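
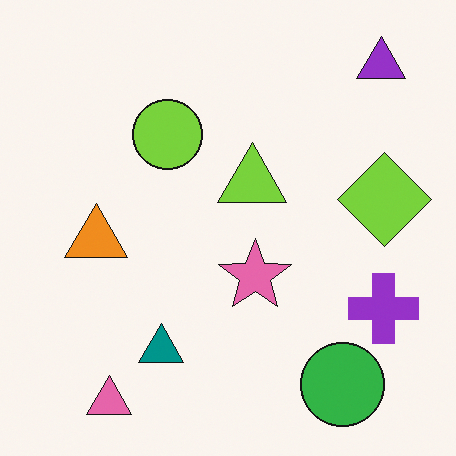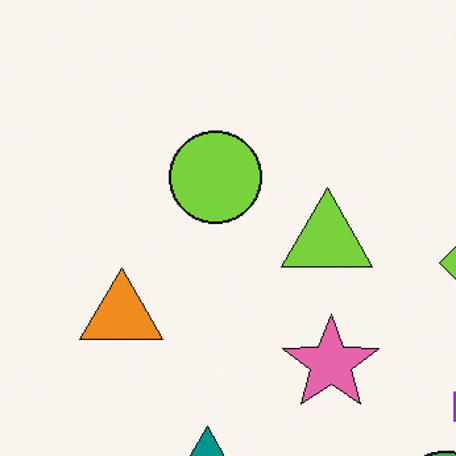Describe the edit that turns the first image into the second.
It was cropped slightly and scaled back up.

The visible shapes are larger and the field of view is narrower; shapes near the original edges may be partly or wholly outside the frame — a crop-and-rescale.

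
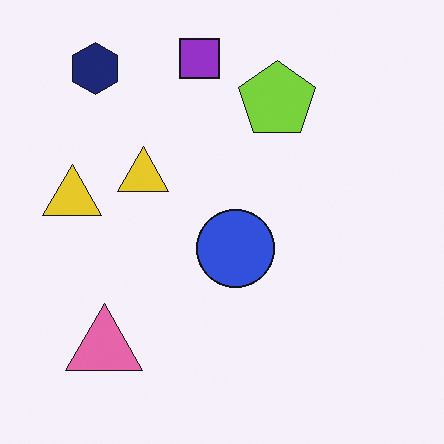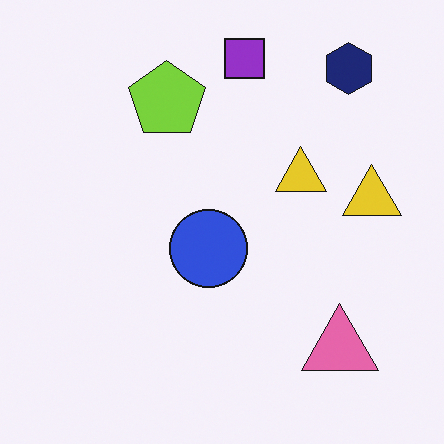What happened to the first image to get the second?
The image was flipped horizontally (left ↔ right).

The navy hexagon is in the top-left of the first image and the top-right of the second — shapes on opposite sides of the vertical midline have swapped in a mirror flip.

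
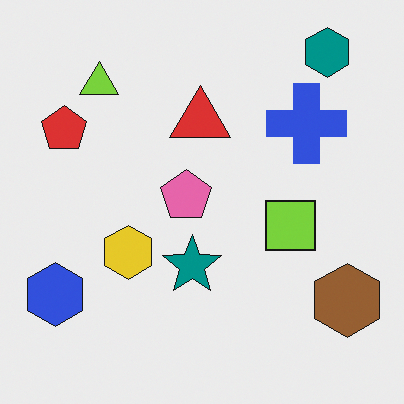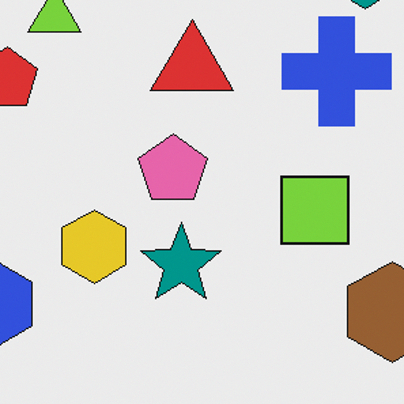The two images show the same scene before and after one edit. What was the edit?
The transformation is: cropped to a modestly smaller region and rescaled.

The visible shapes are larger and the field of view is narrower; shapes near the original edges may be partly or wholly outside the frame — a crop-and-rescale.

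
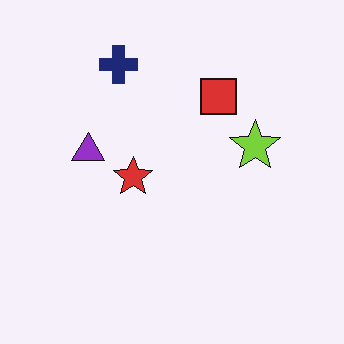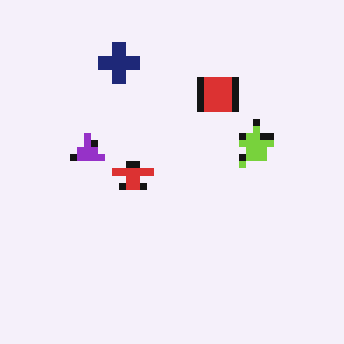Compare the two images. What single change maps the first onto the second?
It was moderately pixelated.

Shapes are reduced to large square blocks; fine edges and outlines are lost — a downscale-then-upscale (mosaic) effect.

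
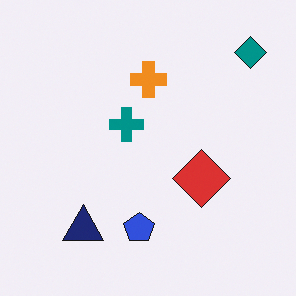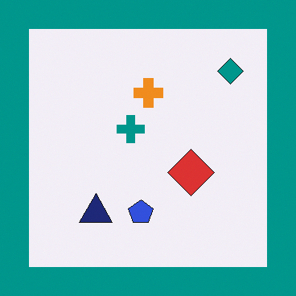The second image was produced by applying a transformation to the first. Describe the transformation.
The transformation is: framed with a teal border.

A solid teal frame runs around the edge of the second image, with the content slightly shrunk inside it.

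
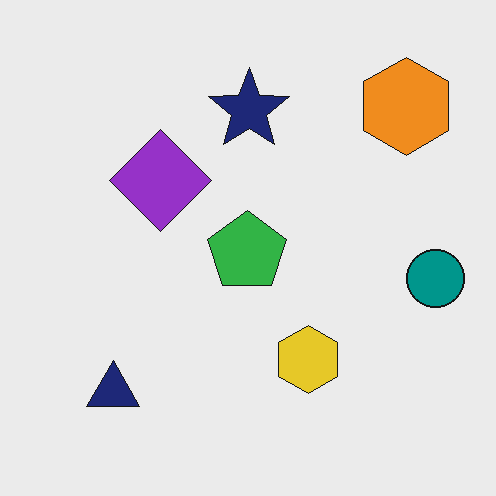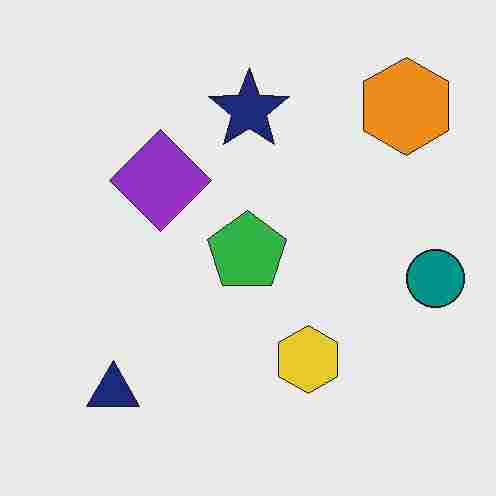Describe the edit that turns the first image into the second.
Heavily JPEG-compressed with obvious blocking artifacts.

Blocky 8×8 compression artifacts appear around shape edges and the flat background shows ringing — characteristic JPEG degradation.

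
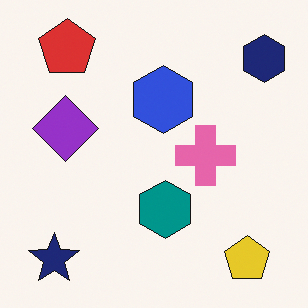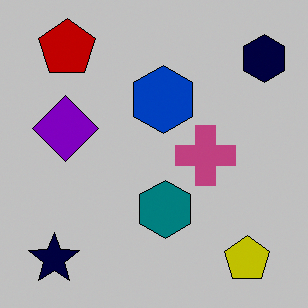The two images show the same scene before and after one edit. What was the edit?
Heavily posterized to just a handful of flat colors.

Each flat color has snapped to a coarser quantized level — most visibly, the near-white background has dropped to a flat grey.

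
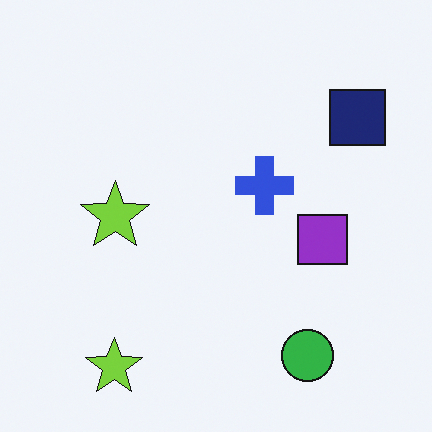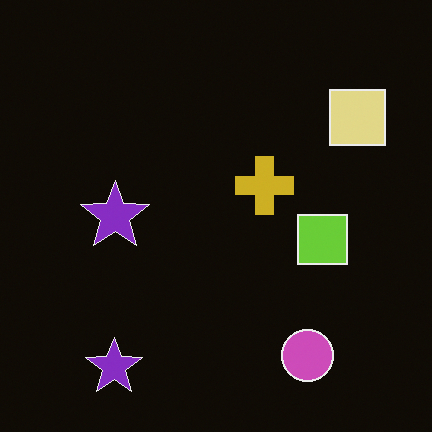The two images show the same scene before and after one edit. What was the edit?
The image was color-inverted (negative).

The light background has become dark and every shape's color is its complement — a photographic negative.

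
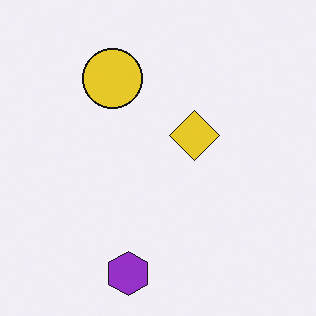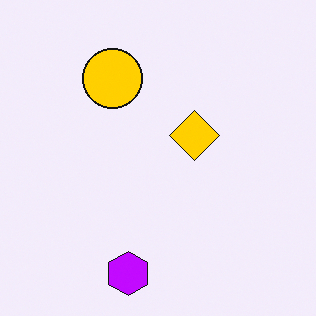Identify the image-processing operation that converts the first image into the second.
The transformation is: made much more vivid (saturation change).

All colors are more vivid — a global saturation change.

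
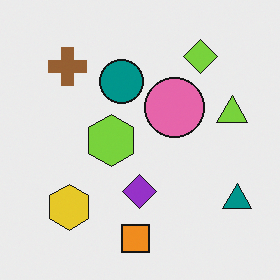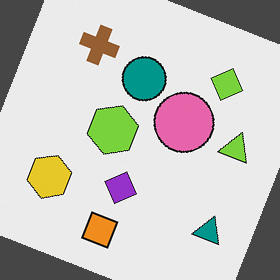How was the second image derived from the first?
The image was rotated clockwise by a clearly visible amount.

Every shape is tilted by the same angle and the image corners show triangular fill wedges — a whole-image rotation by a non-right angle.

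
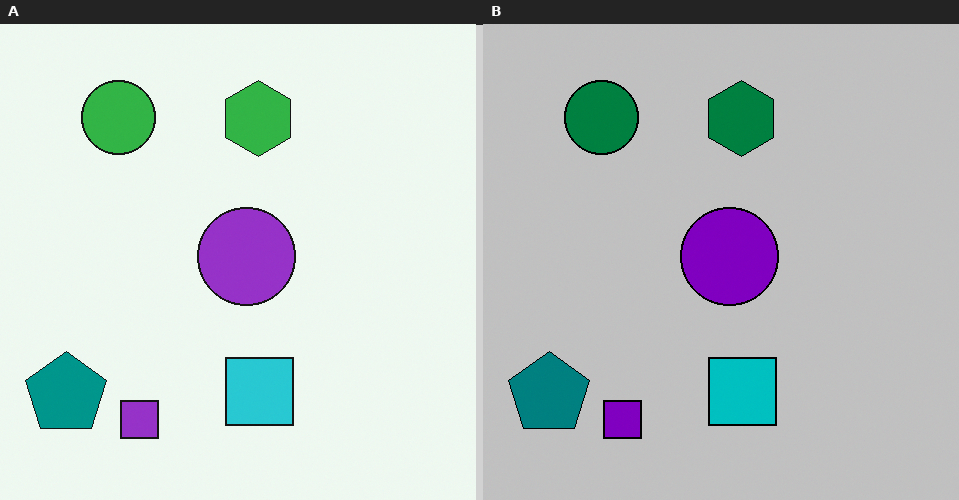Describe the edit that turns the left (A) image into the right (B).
The transformation is: heavily posterized to just a handful of flat colors.

Each flat color has snapped to a coarser quantized level — most visibly, the near-white background has dropped to a flat grey.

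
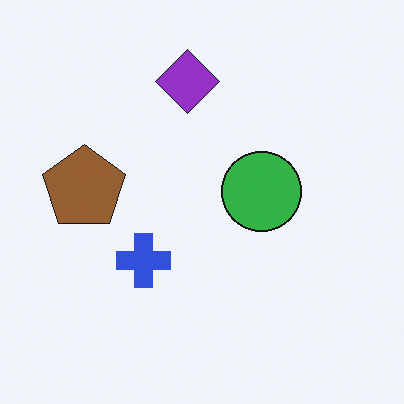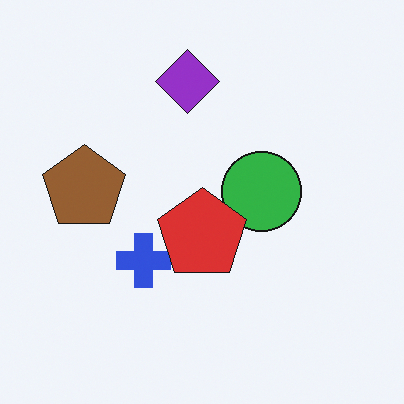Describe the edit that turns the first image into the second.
Overlaid with an additional red pentagon.

A red pentagon appears in the second image that is absent from the first.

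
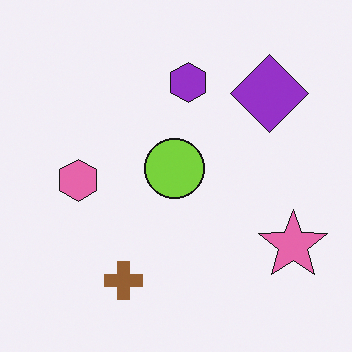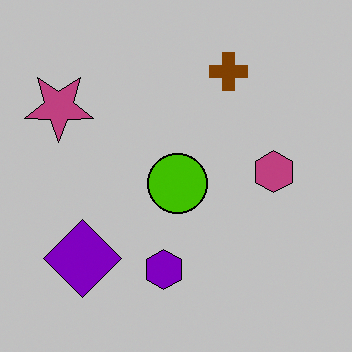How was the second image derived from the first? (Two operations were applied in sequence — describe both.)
This is the original image rotated 180°, then heavily posterized to just a handful of flat colors.

The pink star sits in the bottom-right of the first image and the top-left of the second — consistent with a whole-image 180° rotation. Each flat color has snapped to a coarser quantized level — most visibly, the near-white background has dropped to a flat grey.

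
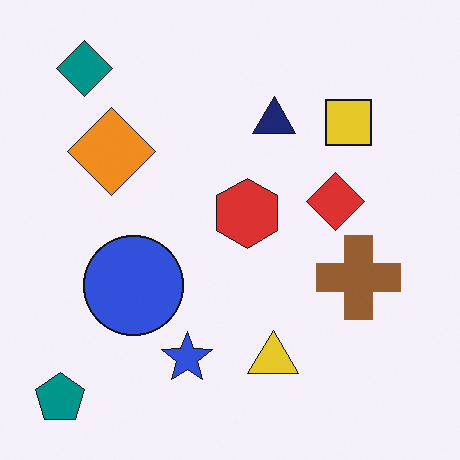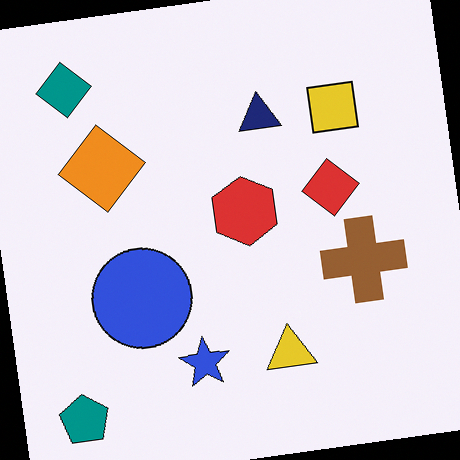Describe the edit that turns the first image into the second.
The second image is the first rotated counter-clockwise by a slight angle.

Every shape is tilted by the same angle and the image corners show triangular fill wedges — a whole-image rotation by a non-right angle.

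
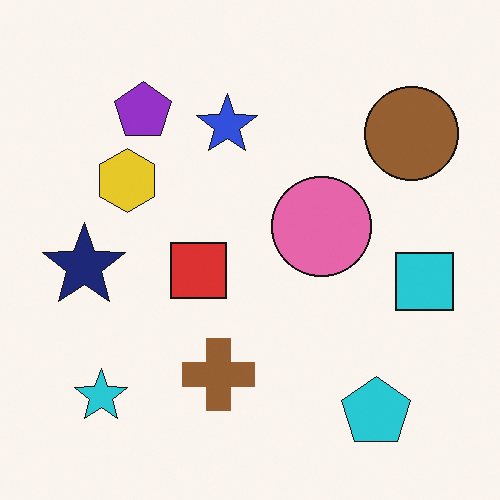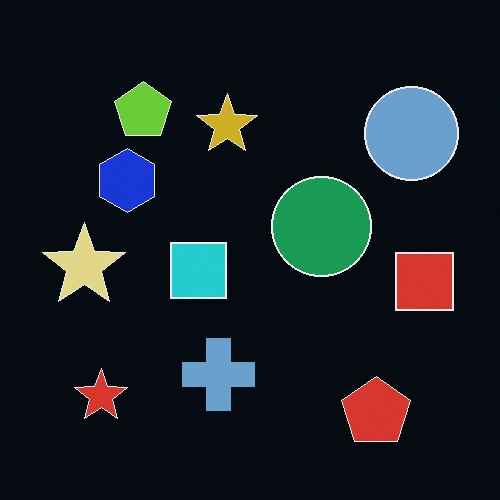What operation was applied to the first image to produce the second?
It was color-inverted (negative).

The light background has become dark and every shape's color is its complement — a photographic negative.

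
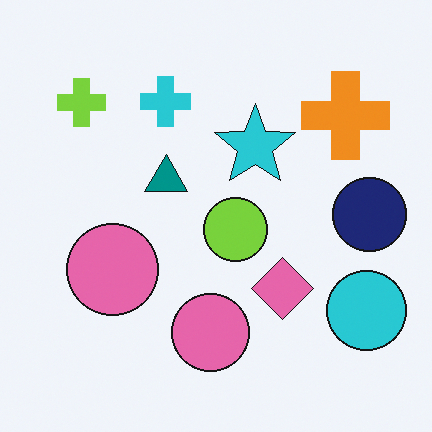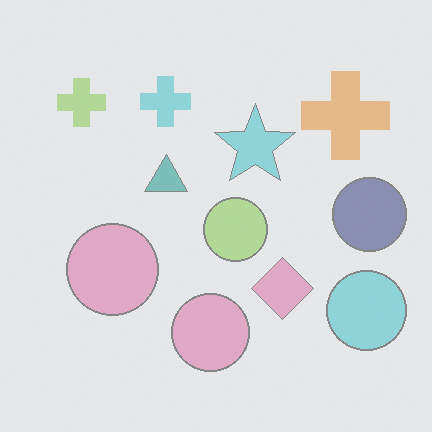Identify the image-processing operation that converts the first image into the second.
The transformation is: washed out (contrast reduced).

Tones are pushed toward mid-grey across the whole image — a global contrast change.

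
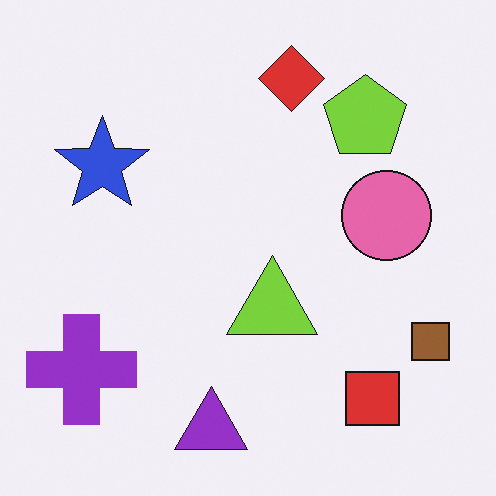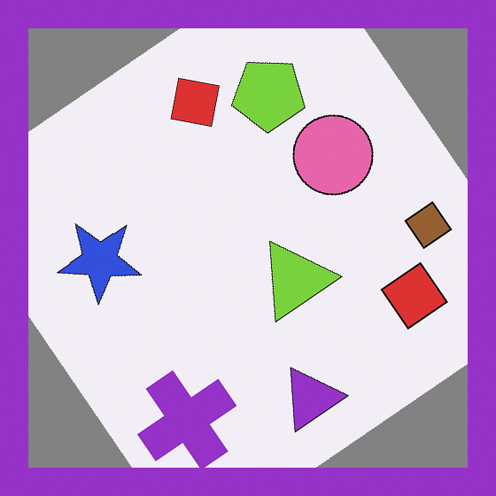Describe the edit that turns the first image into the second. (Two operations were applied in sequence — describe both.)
The second image is the first rotated counter-clockwise by a large amount — several tens of degrees, then framed with a purple border.

Every shape is tilted by the same angle and the image corners show triangular fill wedges — a whole-image rotation by a non-right angle. A solid purple frame runs around the edge of the second image, with the content slightly shrunk inside it.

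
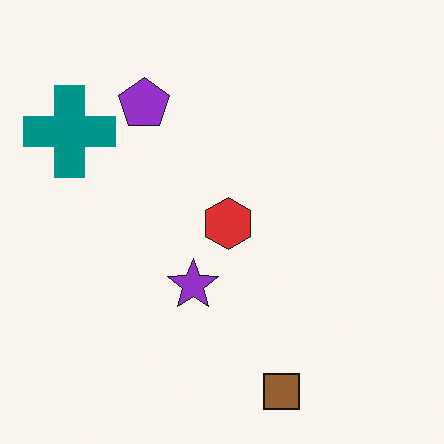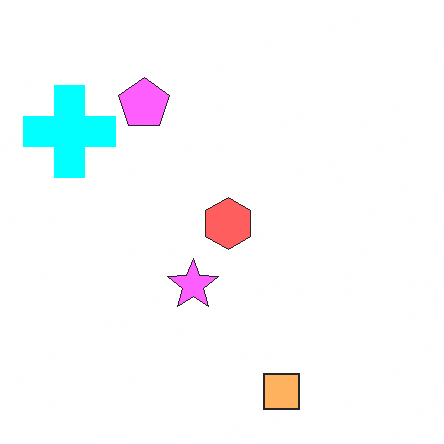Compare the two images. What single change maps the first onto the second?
This is the original image noticeably brightened.

Every pixel — background and shapes alike — is uniformly brightened.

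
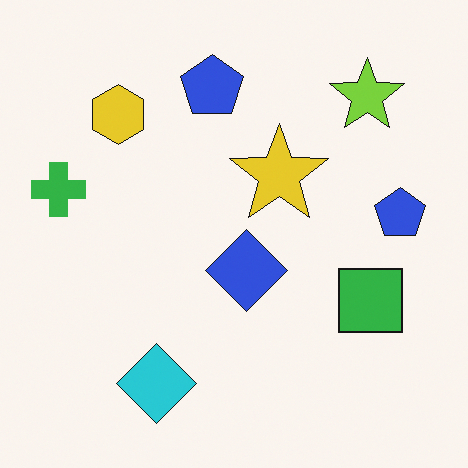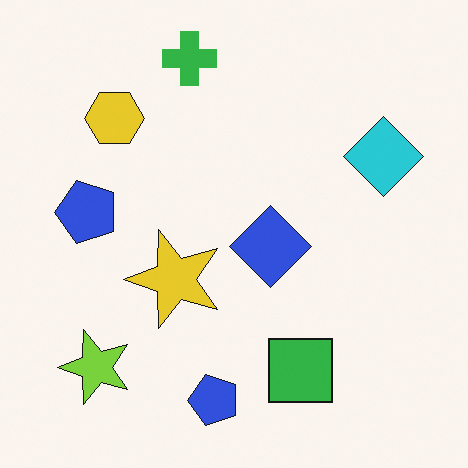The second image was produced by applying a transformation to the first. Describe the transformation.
It was transposed (reflected across the top-left ↔ bottom-right diagonal).

Shapes have swapped their row and column positions — what was in the top-right is now in the bottom-left — a diagonal reflection.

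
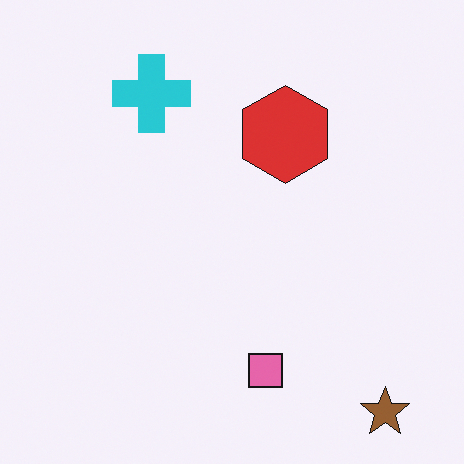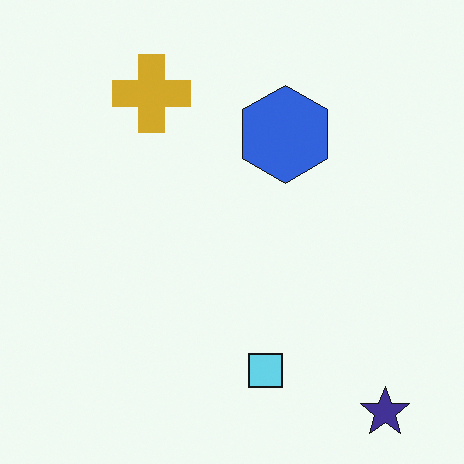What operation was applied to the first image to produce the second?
The second image is the first hue-shifted by a large amount.

Every shape's color has rotated by the same amount around the hue wheel — a uniform hue shift.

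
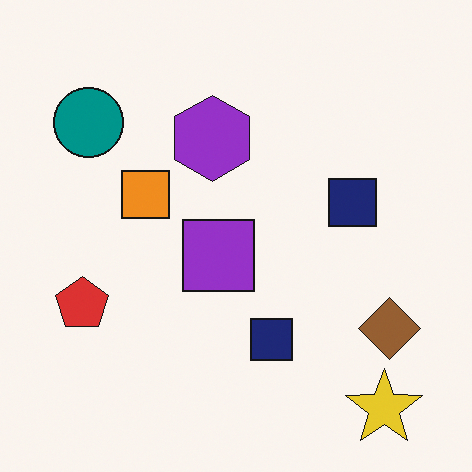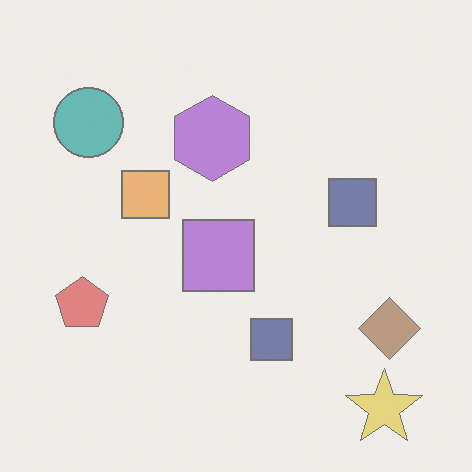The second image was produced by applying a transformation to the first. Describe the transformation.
This is the original image given much lower contrast.

Tones are pushed toward mid-grey across the whole image — a global contrast change.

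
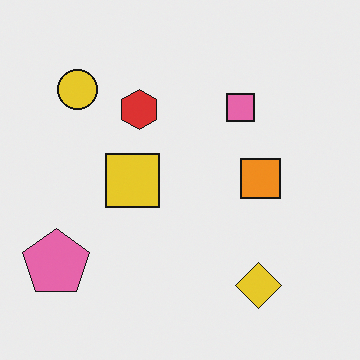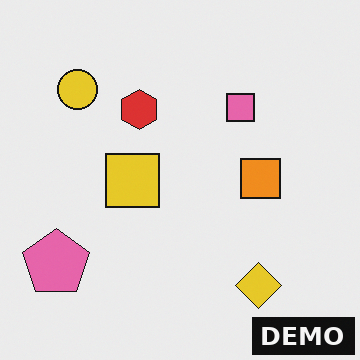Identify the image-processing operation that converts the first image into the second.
The image was watermarked with the text "DEMO" in the lower-right corner.

A dark label reading "DEMO" appears in the lower-right corner.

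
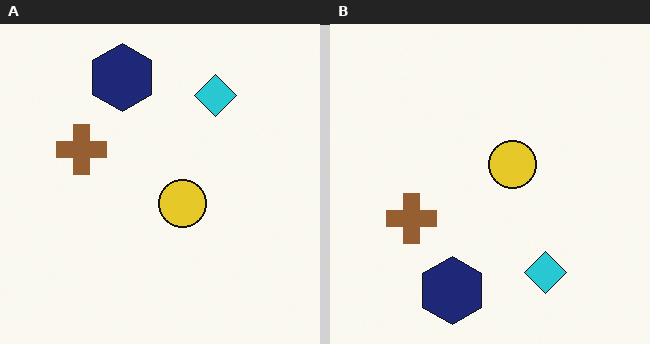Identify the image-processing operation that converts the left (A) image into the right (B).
It was flipped vertically (top ↔ bottom).

The navy hexagon is in the top of the left (A) image and the bottom of the right (B) — shapes on opposite sides of the horizontal midline have swapped in a mirror flip.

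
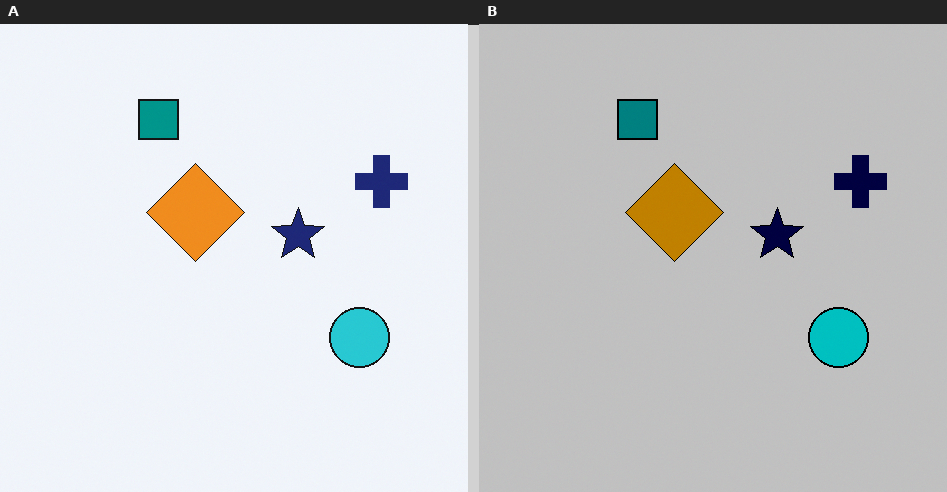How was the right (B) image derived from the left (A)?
The right (B) image is the left (A) aggressively posterized.

Each flat color has snapped to a coarser quantized level — most visibly, the near-white background has dropped to a flat grey.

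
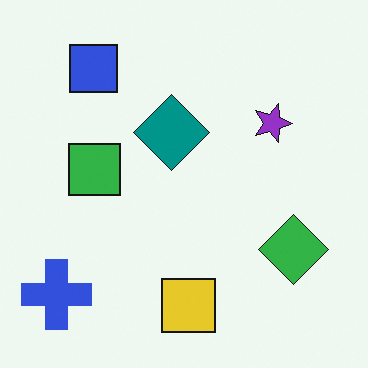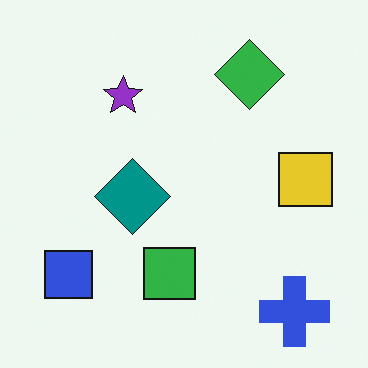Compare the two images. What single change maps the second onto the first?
The transformation is: rotated 90° clockwise.

The blue cross sits in the bottom-right of the second image and the bottom-left of the first — consistent with a whole-image 90° clockwise rotation.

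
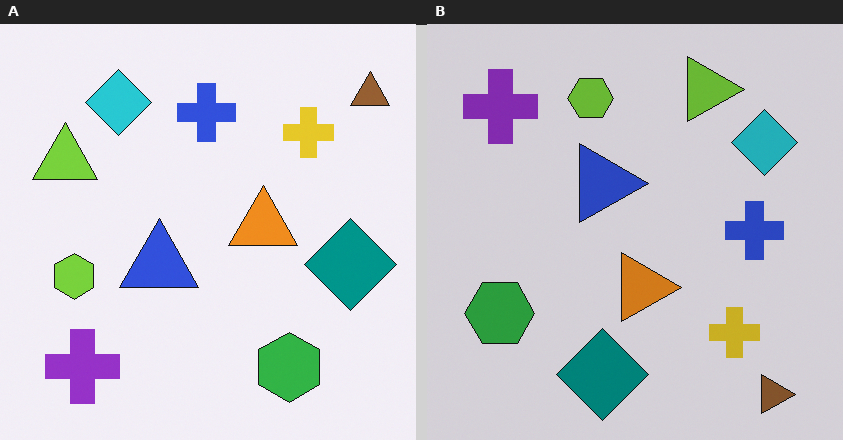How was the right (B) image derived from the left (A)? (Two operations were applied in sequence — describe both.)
This is the original image slightly darkened, then rotated 90° clockwise.

Every pixel — background and shapes alike — is uniformly darkened. The brown triangle sits in the top-right of the left (A) image and the bottom-right of the right (B) — consistent with a whole-image 90° clockwise rotation.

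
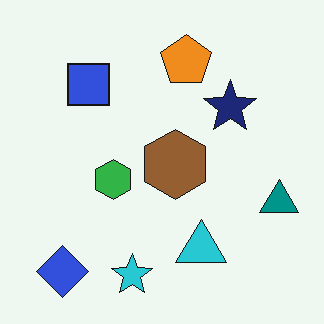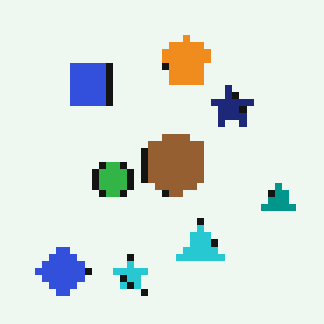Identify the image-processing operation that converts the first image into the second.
Pixelated into visible square blocks.

Shapes are reduced to large square blocks; fine edges and outlines are lost — a downscale-then-upscale (mosaic) effect.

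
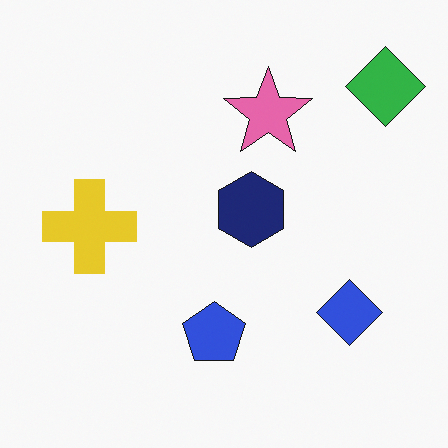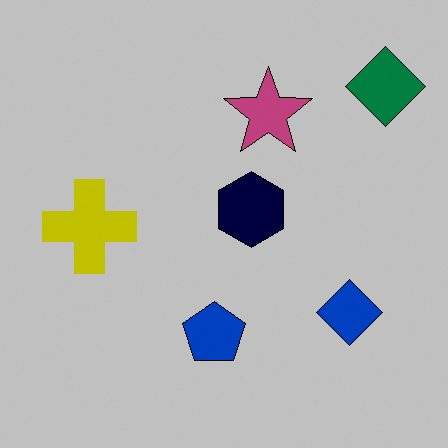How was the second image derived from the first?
The transformation is: aggressively posterized.

Each flat color has snapped to a coarser quantized level — most visibly, the near-white background has dropped to a flat grey.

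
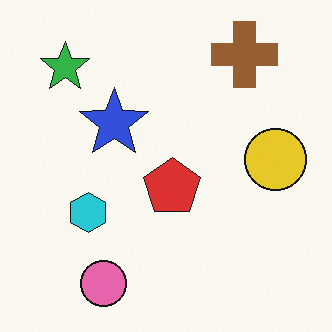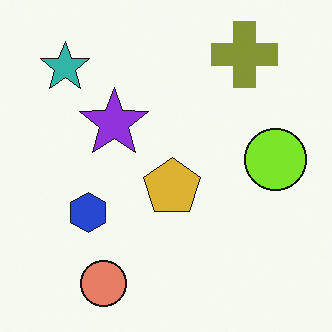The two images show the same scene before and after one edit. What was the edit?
It was hue-shifted slightly.

Every shape's color has rotated by the same amount around the hue wheel — a uniform hue shift.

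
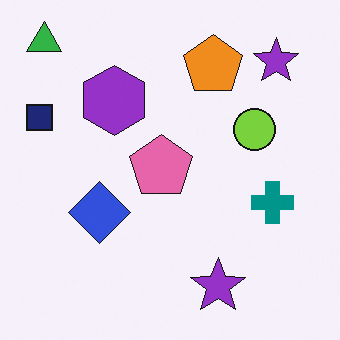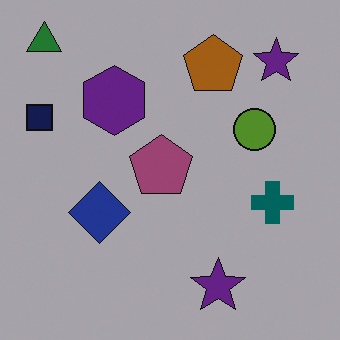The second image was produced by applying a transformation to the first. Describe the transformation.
The transformation is: darkened a lot.

Every pixel — background and shapes alike — is uniformly darkened.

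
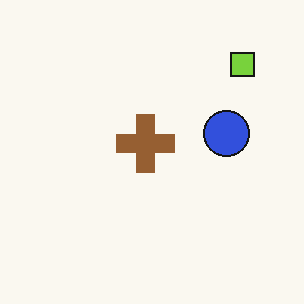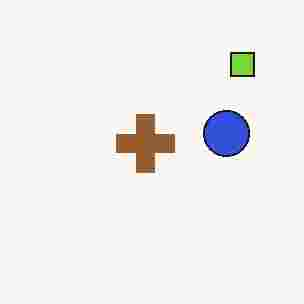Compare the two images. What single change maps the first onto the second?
This is the original image degraded with heavy JPEG compression.

Blocky 8×8 compression artifacts appear around shape edges and the flat background shows ringing — characteristic JPEG degradation.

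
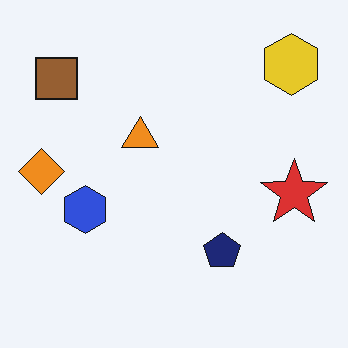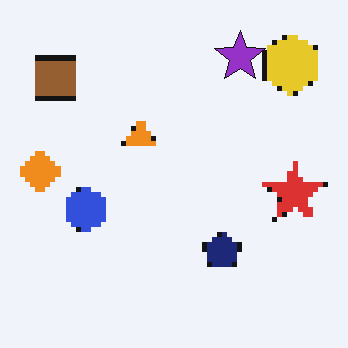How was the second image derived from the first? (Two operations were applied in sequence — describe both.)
This is the original image lightly pixelated (a mild mosaic effect), then overlaid with an additional purple star.

Shapes are reduced to large square blocks; fine edges and outlines are lost — a downscale-then-upscale (mosaic) effect. A purple star appears in the second image that is absent from the first.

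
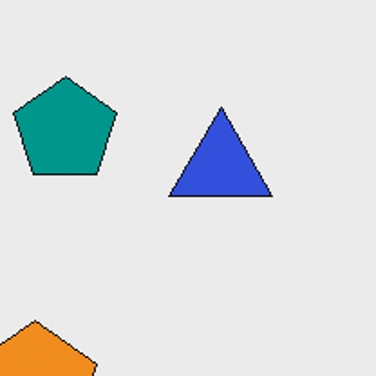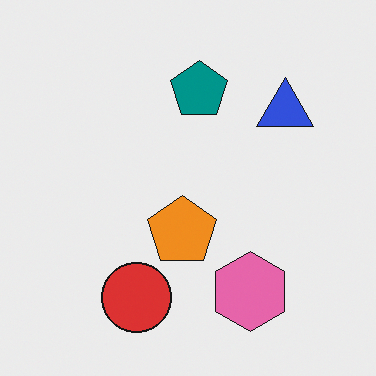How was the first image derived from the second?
The image was cropped to a noticeably smaller region and rescaled.

The visible shapes are larger and the field of view is narrower; shapes near the original edges may be partly or wholly outside the frame — a crop-and-rescale.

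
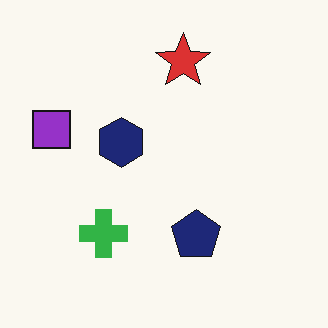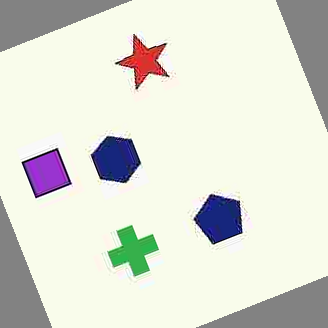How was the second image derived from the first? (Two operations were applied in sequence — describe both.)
The transformation is: degraded with heavy JPEG compression, then rotated counter-clockwise by a clearly visible amount.

Blocky 8×8 compression artifacts appear around shape edges and the flat background shows ringing — characteristic JPEG degradation. Every shape is tilted by the same angle and the image corners show triangular fill wedges — a whole-image rotation by a non-right angle.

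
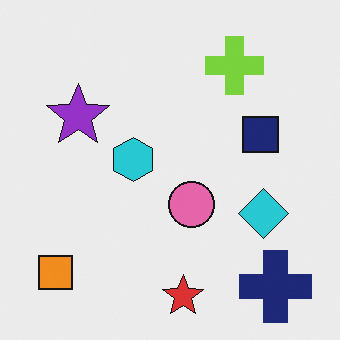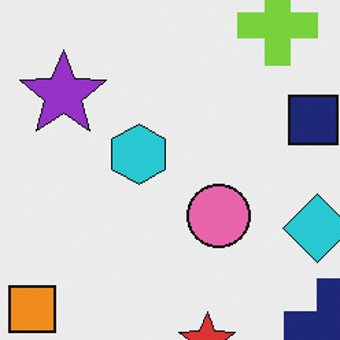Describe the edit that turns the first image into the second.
This is the original image cropped slightly and scaled back up.

The visible shapes are larger and the field of view is narrower; shapes near the original edges may be partly or wholly outside the frame — a crop-and-rescale.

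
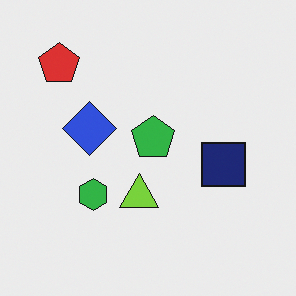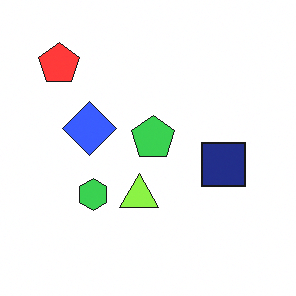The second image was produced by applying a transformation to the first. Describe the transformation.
It was slightly brightened.

Every pixel — background and shapes alike — is uniformly brightened.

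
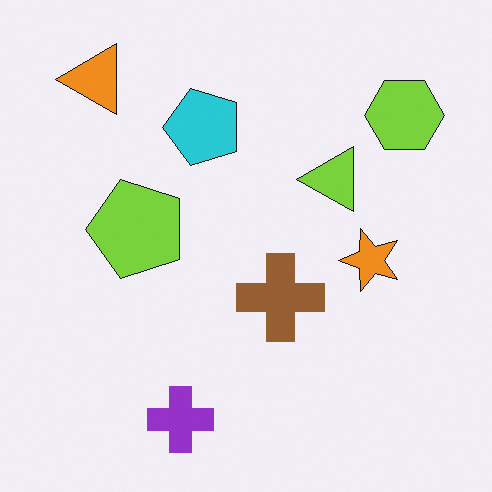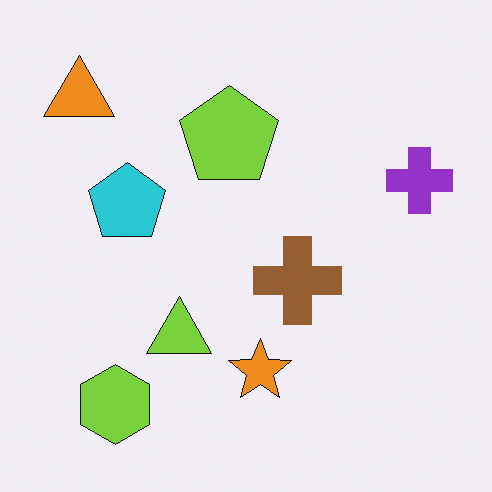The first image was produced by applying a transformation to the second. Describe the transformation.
The image was transposed (reflected across the top-left ↔ bottom-right diagonal).

Shapes have swapped their row and column positions — what was in the top-right is now in the bottom-left — a diagonal reflection.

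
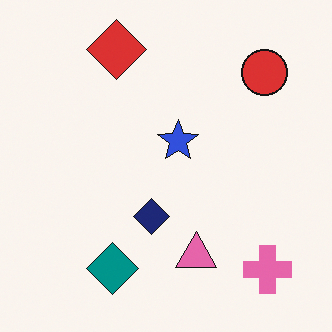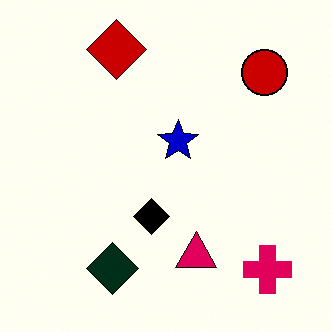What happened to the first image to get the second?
The second image is the first given much higher contrast.

Tones are pushed away from mid-grey across the whole image — a global contrast change.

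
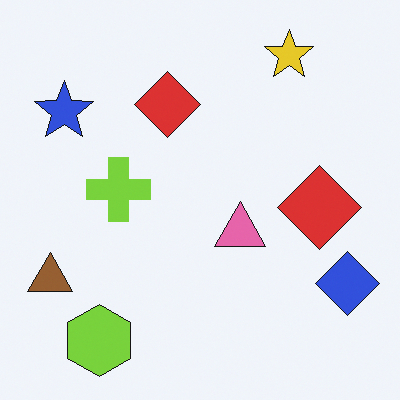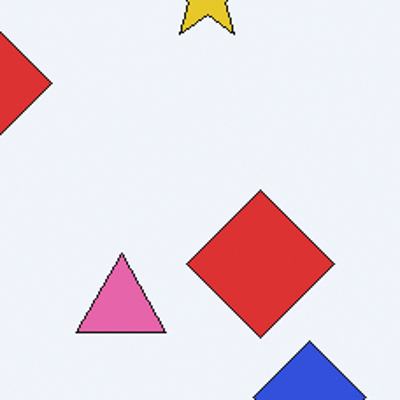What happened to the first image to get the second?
It was cropped tightly and scaled back up.

The visible shapes are larger and the field of view is narrower; shapes near the original edges may be partly or wholly outside the frame — a crop-and-rescale.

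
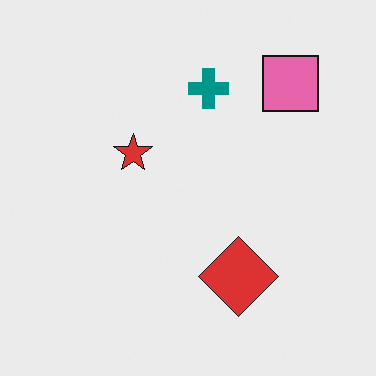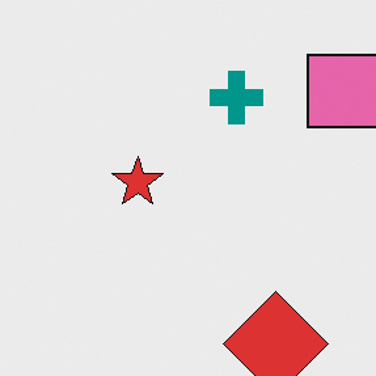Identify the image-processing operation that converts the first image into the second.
The image was cropped to a modestly smaller region and rescaled.

The visible shapes are larger and the field of view is narrower; shapes near the original edges may be partly or wholly outside the frame — a crop-and-rescale.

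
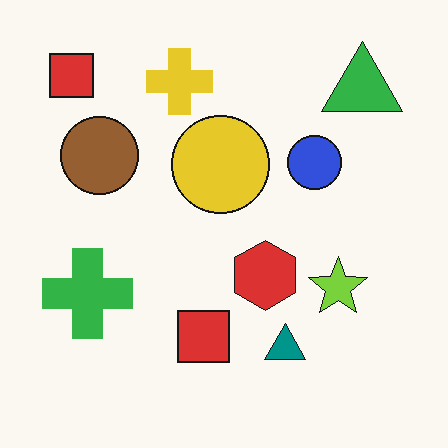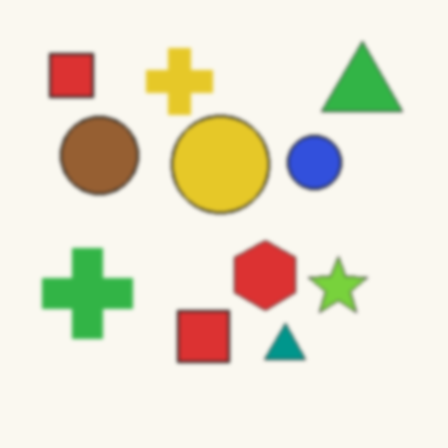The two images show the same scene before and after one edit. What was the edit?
The image was lightly blurred.

Shape edges and outlines are uniformly softened across the whole image.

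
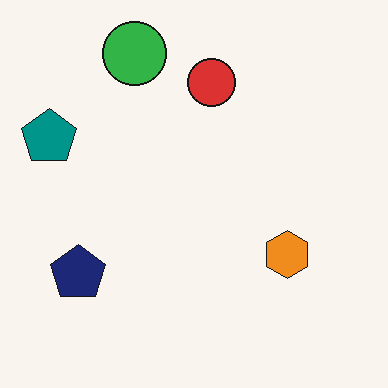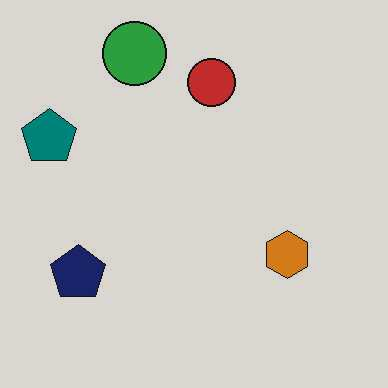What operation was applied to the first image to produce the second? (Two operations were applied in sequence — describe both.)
The image was given moderate JPEG compression, then darkened a little.

Blocky 8×8 compression artifacts appear around shape edges and the flat background shows ringing — characteristic JPEG degradation. Every pixel — background and shapes alike — is uniformly darkened.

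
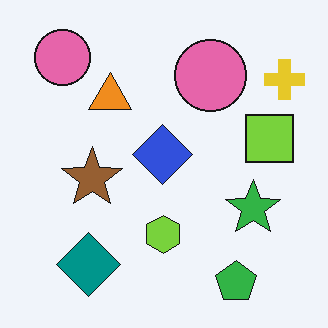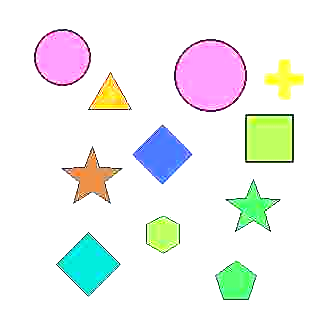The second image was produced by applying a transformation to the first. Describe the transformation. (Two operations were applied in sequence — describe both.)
Degraded with heavy JPEG compression, then substantially brightened.

Blocky 8×8 compression artifacts appear around shape edges and the flat background shows ringing — characteristic JPEG degradation. Every pixel — background and shapes alike — is uniformly brightened.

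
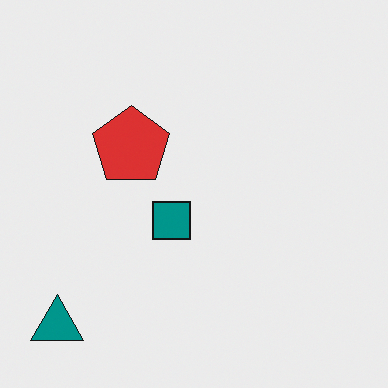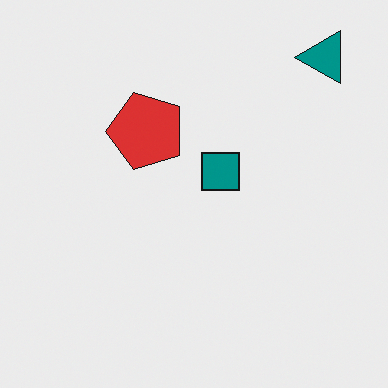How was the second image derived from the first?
Transposed (reflected across the top-left ↔ bottom-right diagonal).

Shapes have swapped their row and column positions — what was in the top-right is now in the bottom-left — a diagonal reflection.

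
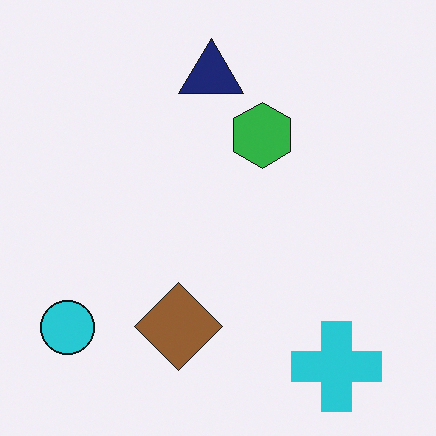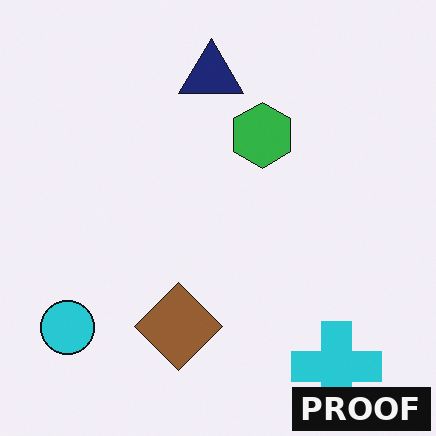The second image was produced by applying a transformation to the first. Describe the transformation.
This is the original image watermarked with the text "PROOF" in the lower-right corner.

A dark label reading "PROOF" appears in the lower-right corner.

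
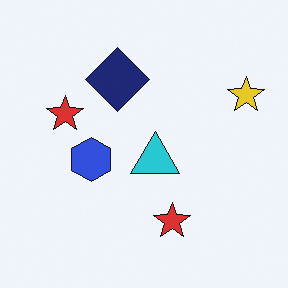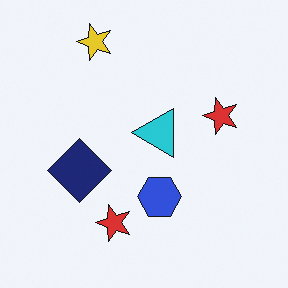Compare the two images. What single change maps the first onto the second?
The transformation is: rotated 90° counter-clockwise.

The yellow star sits in the top-right of the first image and the top-left of the second — consistent with a whole-image 90° counter-clockwise rotation.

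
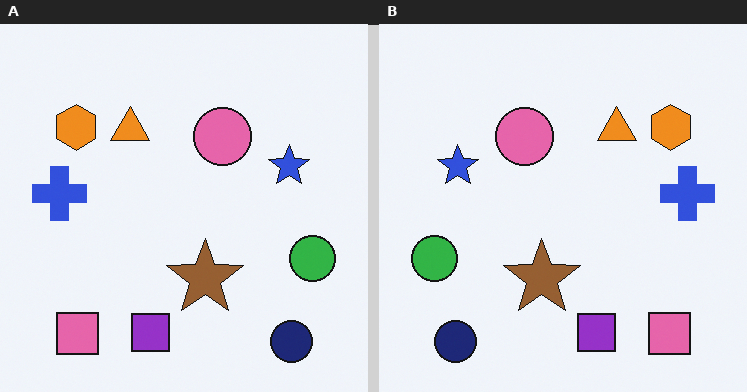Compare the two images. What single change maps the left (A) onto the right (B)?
The image was flipped horizontally (left ↔ right).

The green circle is in the right of the left (A) image and the left of the right (B) — shapes on opposite sides of the vertical midline have swapped in a mirror flip.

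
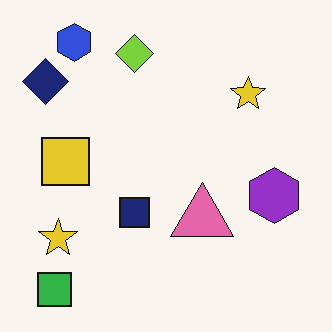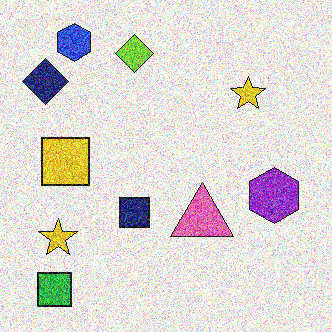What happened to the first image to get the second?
It was degraded with strong gaussian noise.

Random speckle covers the whole image, including the flat background.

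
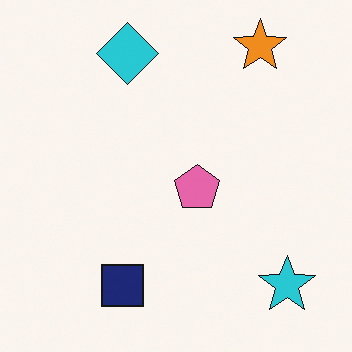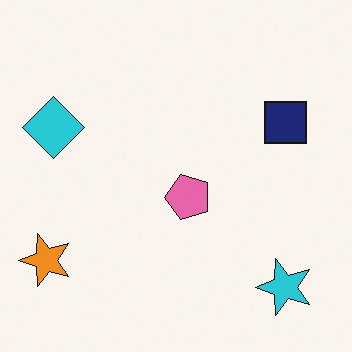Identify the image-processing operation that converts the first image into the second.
It was transposed (reflected across the top-left ↔ bottom-right diagonal).

Shapes have swapped their row and column positions — what was in the top-right is now in the bottom-left — a diagonal reflection.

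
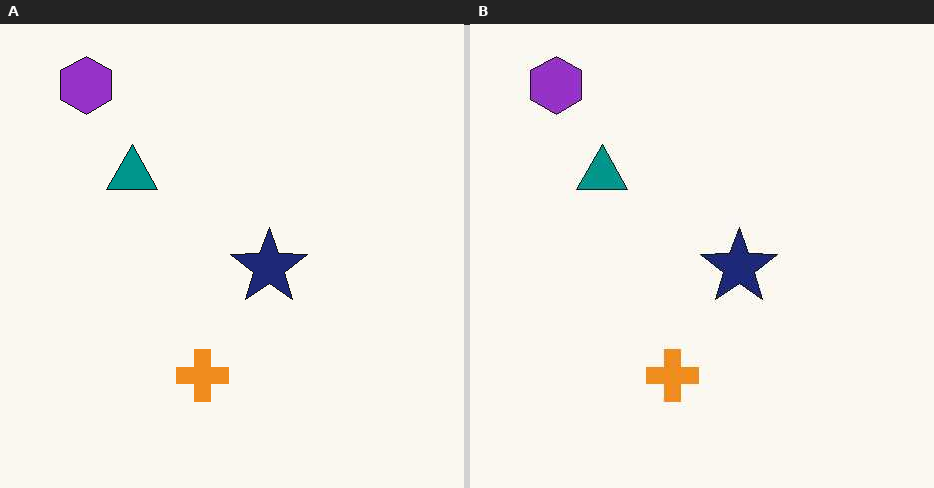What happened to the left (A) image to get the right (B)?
This is the original image JPEG-compressed with visible artifacts.

Blocky 8×8 compression artifacts appear around shape edges and the flat background shows ringing — characteristic JPEG degradation.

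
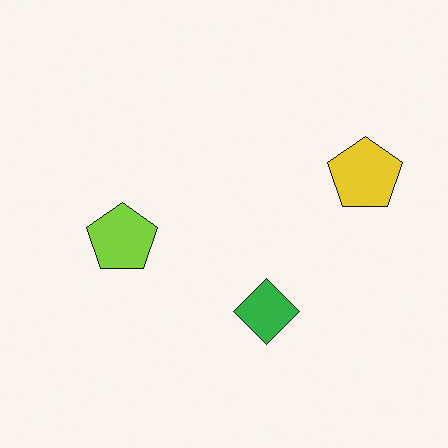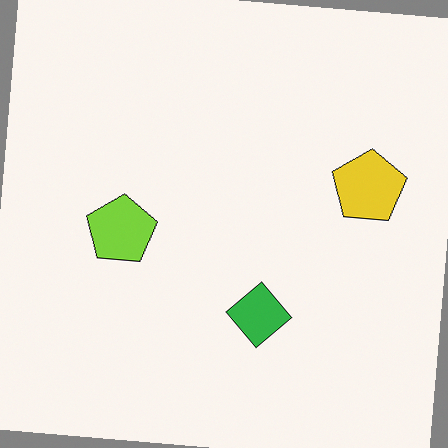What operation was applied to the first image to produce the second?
The transformation is: rotated clockwise by a small amount.

Every shape is tilted by the same angle and the image corners show triangular fill wedges — a whole-image rotation by a non-right angle.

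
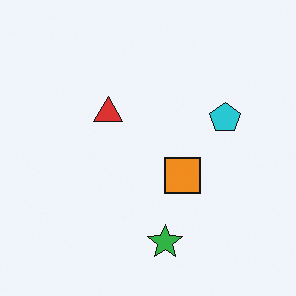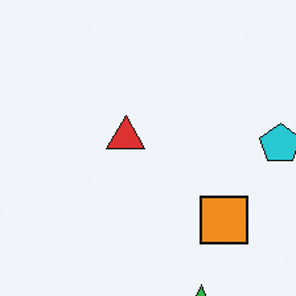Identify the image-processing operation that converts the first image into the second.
The transformation is: cropped slightly and scaled back up.

The visible shapes are larger and the field of view is narrower; shapes near the original edges may be partly or wholly outside the frame — a crop-and-rescale.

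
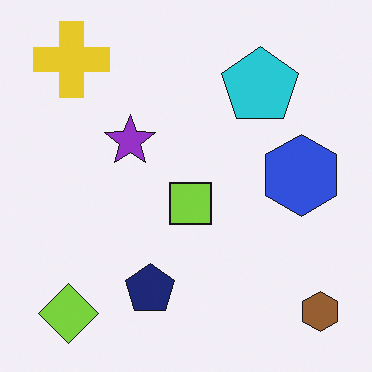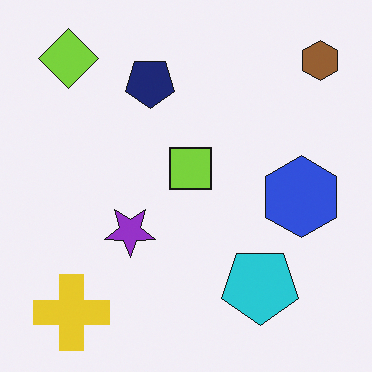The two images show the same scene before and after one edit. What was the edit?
The transformation is: flipped vertically (top ↔ bottom).

The yellow cross is in the top-left of the first image and the bottom-left of the second — shapes on opposite sides of the horizontal midline have swapped in a mirror flip.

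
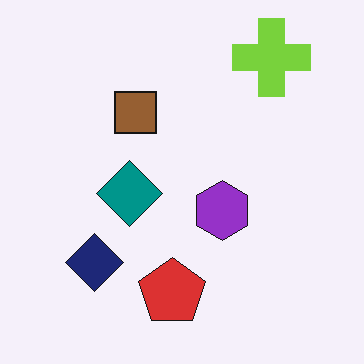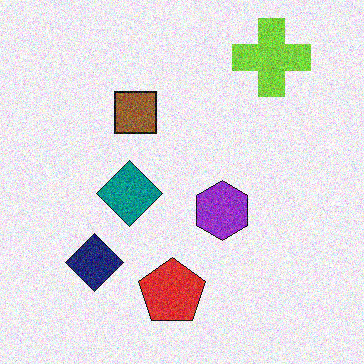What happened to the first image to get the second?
The transformation is: degraded with visible gaussian noise.

Random speckle covers the whole image, including the flat background.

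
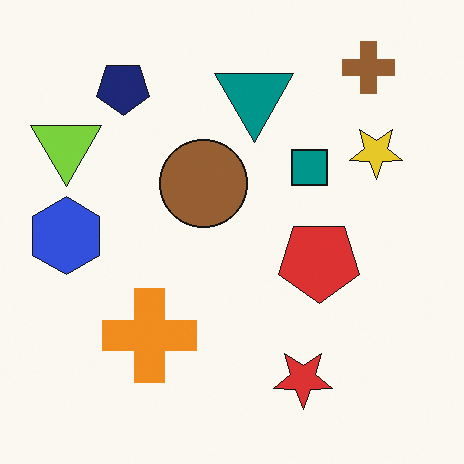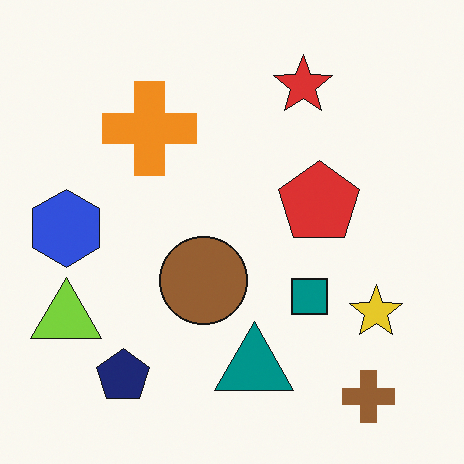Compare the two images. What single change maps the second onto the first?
The transformation is: flipped vertically (top ↔ bottom).

The brown cross is in the bottom-right of the second image and the top-right of the first — shapes on opposite sides of the horizontal midline have swapped in a mirror flip.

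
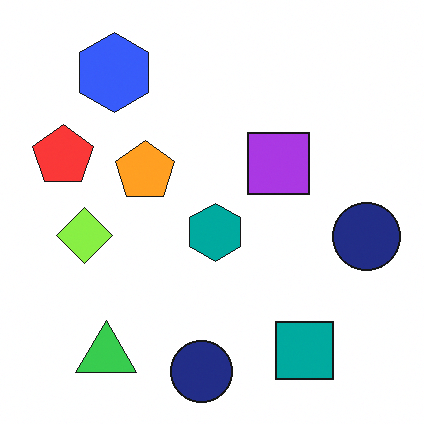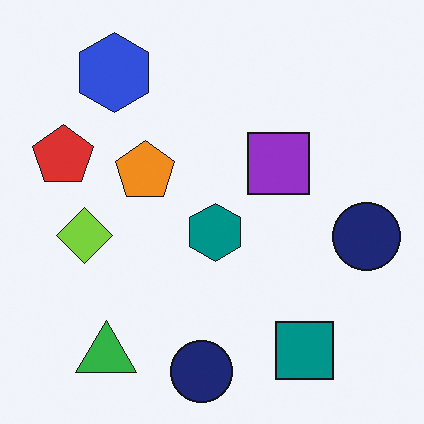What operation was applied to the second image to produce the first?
It was slightly brightened.

Every pixel — background and shapes alike — is uniformly brightened.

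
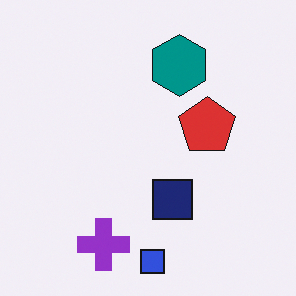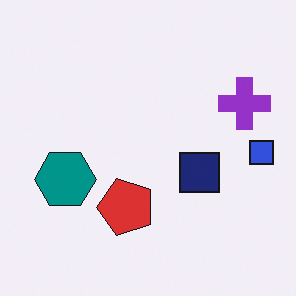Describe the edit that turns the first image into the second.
Transposed (reflected across the top-left ↔ bottom-right diagonal).

Shapes have swapped their row and column positions — what was in the top-right is now in the bottom-left — a diagonal reflection.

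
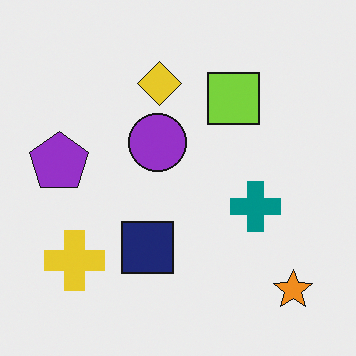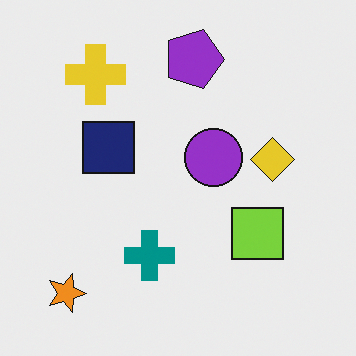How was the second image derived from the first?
Rotated 90° clockwise.

The orange star sits in the bottom-right of the first image and the bottom-left of the second — consistent with a whole-image 90° clockwise rotation.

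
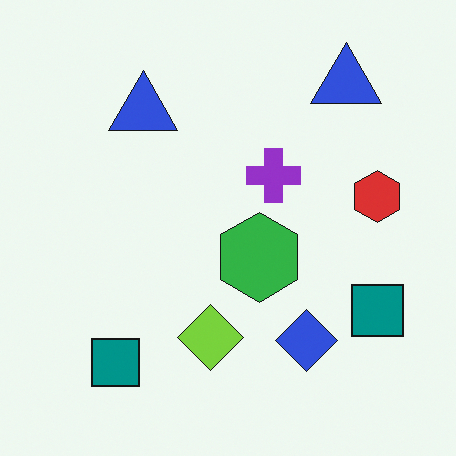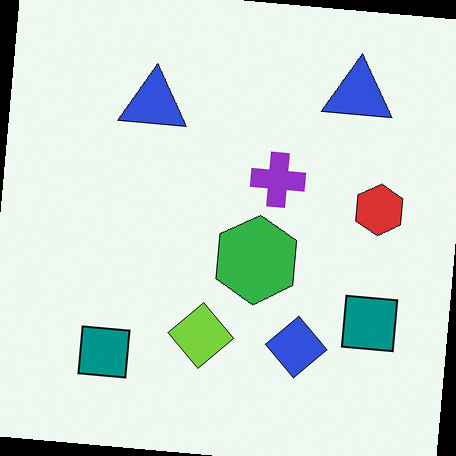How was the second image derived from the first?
The second image is the first rotated clockwise by a slight angle.

Every shape is tilted by the same angle and the image corners show triangular fill wedges — a whole-image rotation by a non-right angle.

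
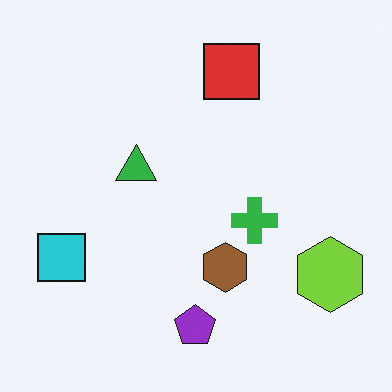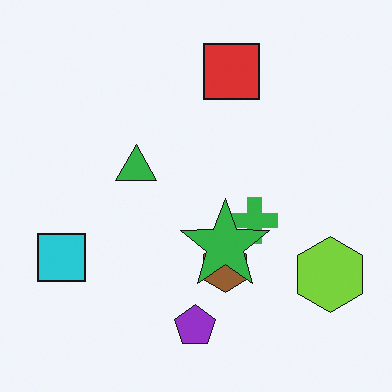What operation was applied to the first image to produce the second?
The image was overlaid with an additional green star.

A green star appears in the second image that is absent from the first.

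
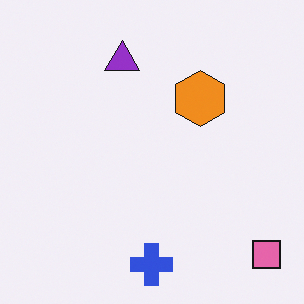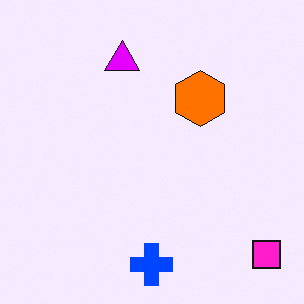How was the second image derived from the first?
The transformation is: made much more vivid (saturation change).

All colors are more vivid — a global saturation change.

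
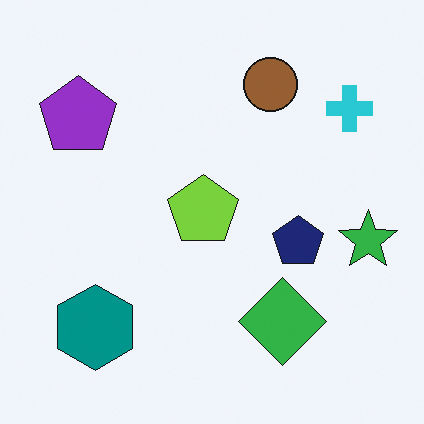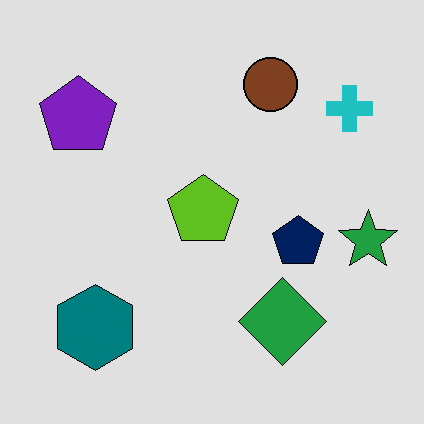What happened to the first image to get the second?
It was posterized to a reduced palette.

Each flat color has snapped to a coarser quantized level — most visibly, the near-white background has dropped to a flat grey.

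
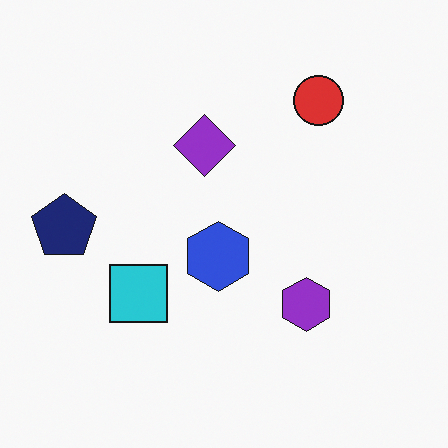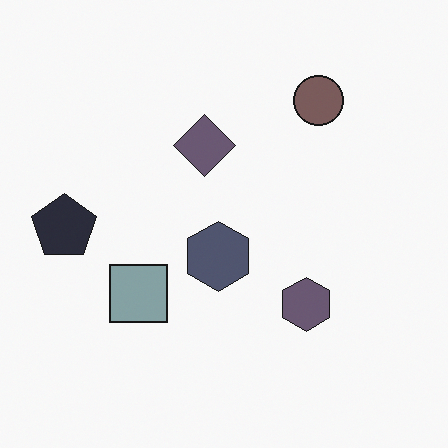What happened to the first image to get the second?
This is the original image made much more muted (saturation change).

All colors are more muted and greyish — a global saturation change.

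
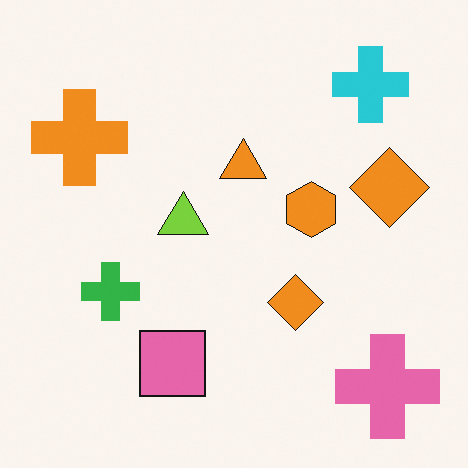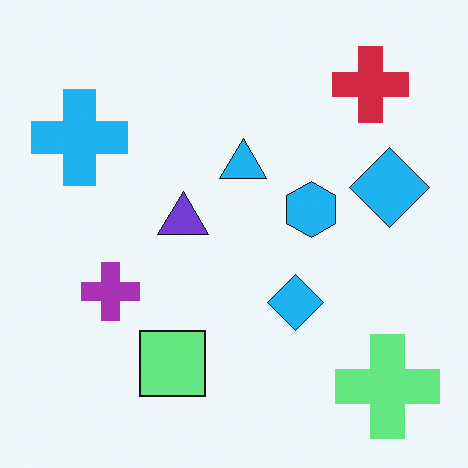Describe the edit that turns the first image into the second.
The image was hue-shifted by a large amount.

Every shape's color has rotated by the same amount around the hue wheel — a uniform hue shift.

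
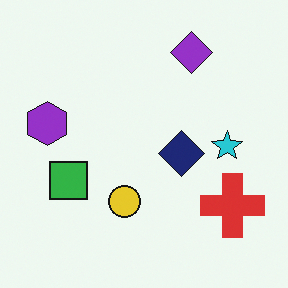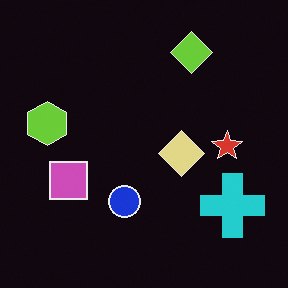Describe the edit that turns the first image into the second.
The image was color-inverted (negative).

The light background has become dark and every shape's color is its complement — a photographic negative.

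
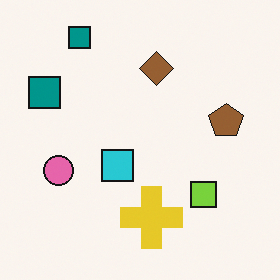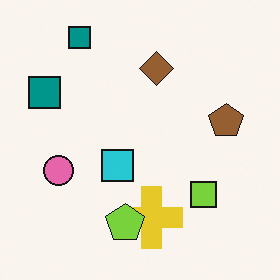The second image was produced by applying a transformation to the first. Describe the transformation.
The second image is the first overlaid with an additional lime pentagon.

A lime pentagon appears in the second image that is absent from the first.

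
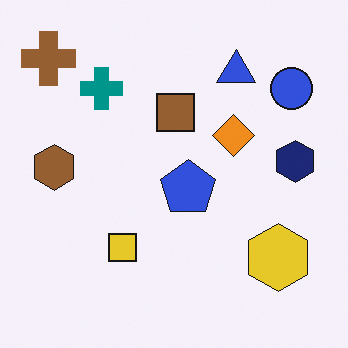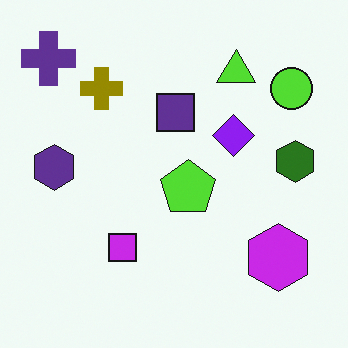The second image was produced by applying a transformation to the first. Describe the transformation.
The transformation is: hue-shifted by a large amount.

Every shape's color has rotated by the same amount around the hue wheel — a uniform hue shift.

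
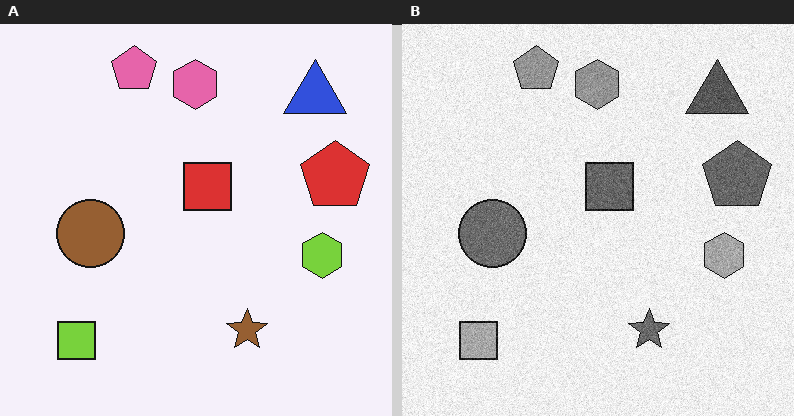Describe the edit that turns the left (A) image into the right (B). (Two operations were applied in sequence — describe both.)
The right (B) image is the left (A) degraded with moderate additive noise, then converted to grayscale.

Random speckle covers the whole image, including the flat background. All color is removed — every shape is now a shade of grey.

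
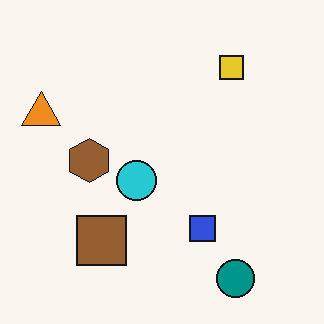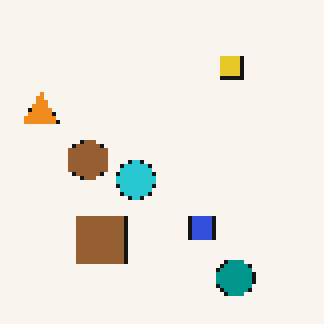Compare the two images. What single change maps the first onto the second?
The transformation is: lightly pixelated (a mild mosaic effect).

Shapes are reduced to large square blocks; fine edges and outlines are lost — a downscale-then-upscale (mosaic) effect.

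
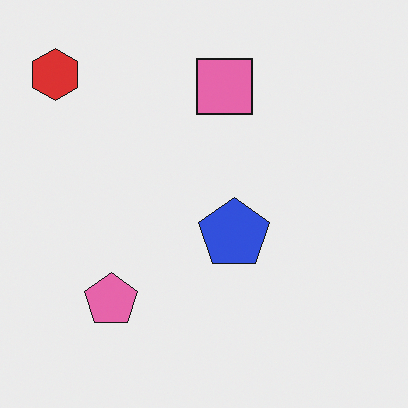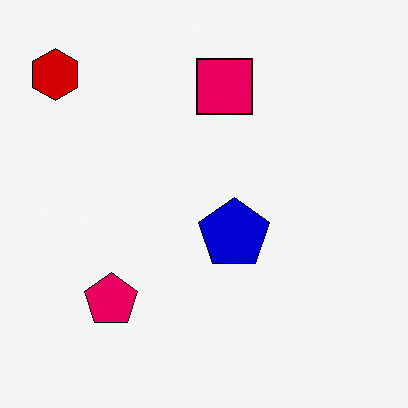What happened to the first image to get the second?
It was boosted in contrast.

Tones are pushed away from mid-grey across the whole image — a global contrast change.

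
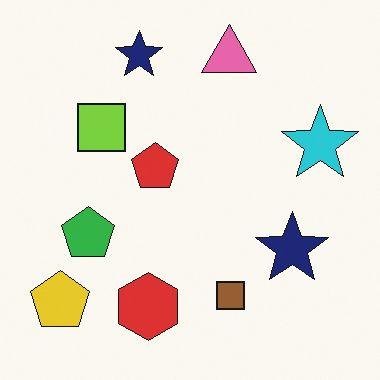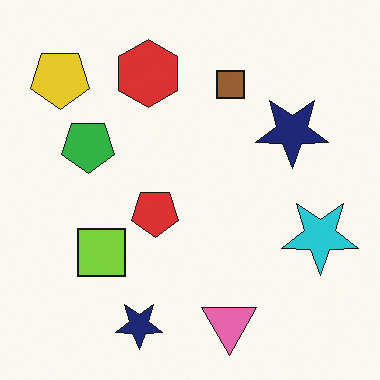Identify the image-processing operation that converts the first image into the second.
The transformation is: flipped vertically (top ↔ bottom).

The pink triangle is in the top of the first image and the bottom of the second — shapes on opposite sides of the horizontal midline have swapped in a mirror flip.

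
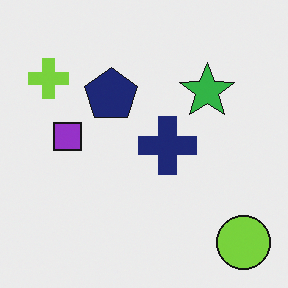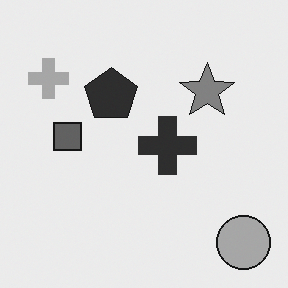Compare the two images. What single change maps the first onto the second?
It was converted to grayscale.

All color is removed — every shape is now a shade of grey.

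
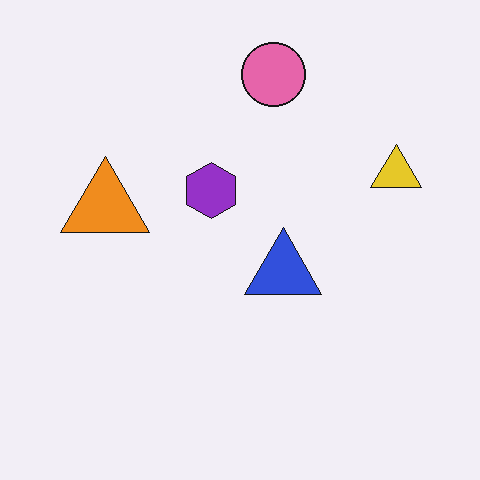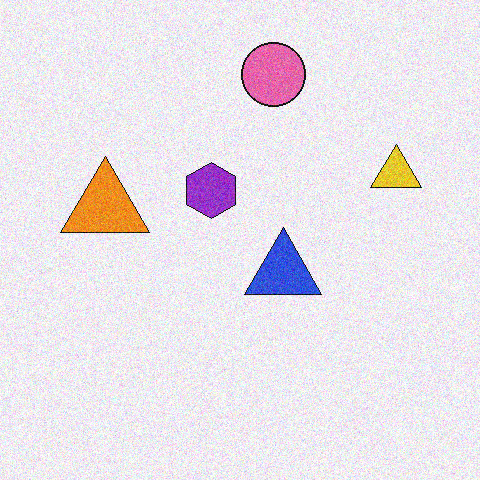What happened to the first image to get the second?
It was degraded with moderate additive noise.

Random speckle covers the whole image, including the flat background.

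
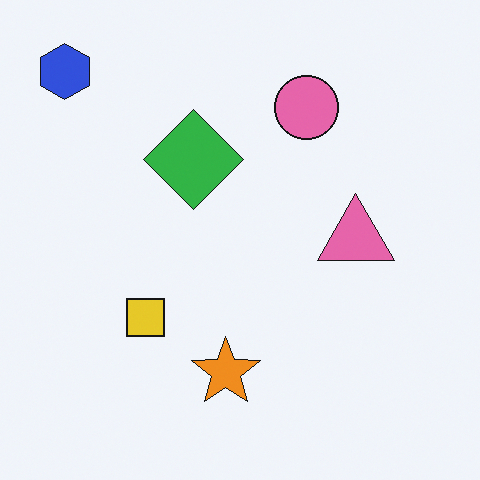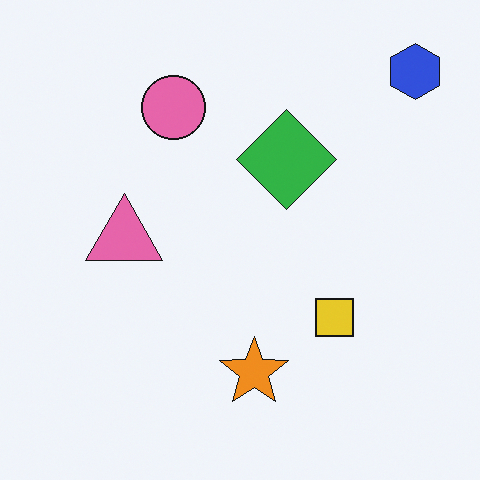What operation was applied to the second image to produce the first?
This is the original image flipped horizontally (left ↔ right).

The blue hexagon is in the top-right of the second image and the top-left of the first — shapes on opposite sides of the vertical midline have swapped in a mirror flip.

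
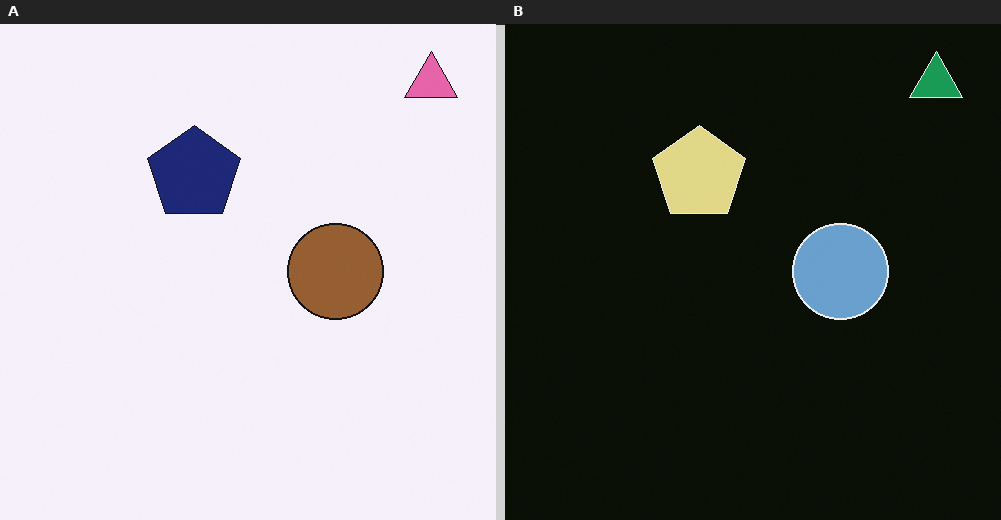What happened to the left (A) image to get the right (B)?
This is the original image color-inverted (negative).

The light background has become dark and every shape's color is its complement — a photographic negative.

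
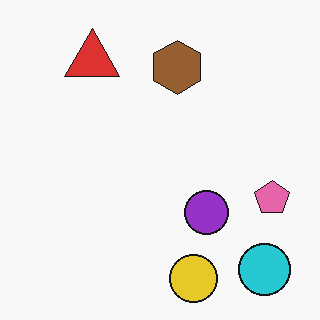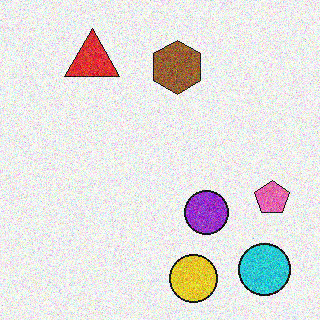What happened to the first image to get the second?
It was degraded with heavy additive noise.

Random speckle covers the whole image, including the flat background.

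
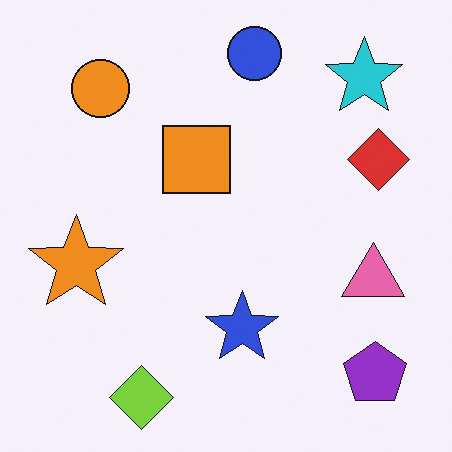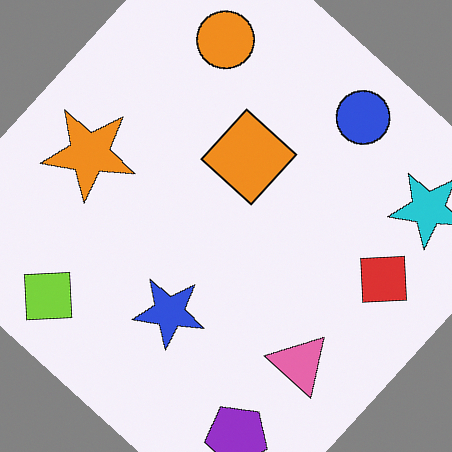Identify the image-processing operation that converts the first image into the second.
The transformation is: rotated clockwise by a large amount — several tens of degrees.

Every shape is tilted by the same angle and the image corners show triangular fill wedges — a whole-image rotation by a non-right angle.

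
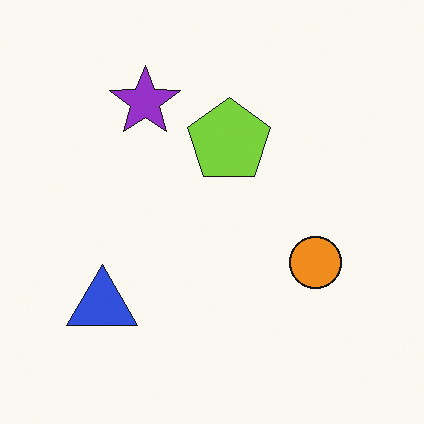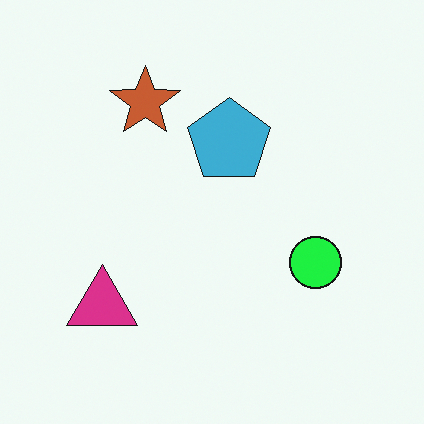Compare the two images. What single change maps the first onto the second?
The transformation is: hue-shifted through roughly a third of the color wheel.

Every shape's color has rotated by the same amount around the hue wheel — a uniform hue shift.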